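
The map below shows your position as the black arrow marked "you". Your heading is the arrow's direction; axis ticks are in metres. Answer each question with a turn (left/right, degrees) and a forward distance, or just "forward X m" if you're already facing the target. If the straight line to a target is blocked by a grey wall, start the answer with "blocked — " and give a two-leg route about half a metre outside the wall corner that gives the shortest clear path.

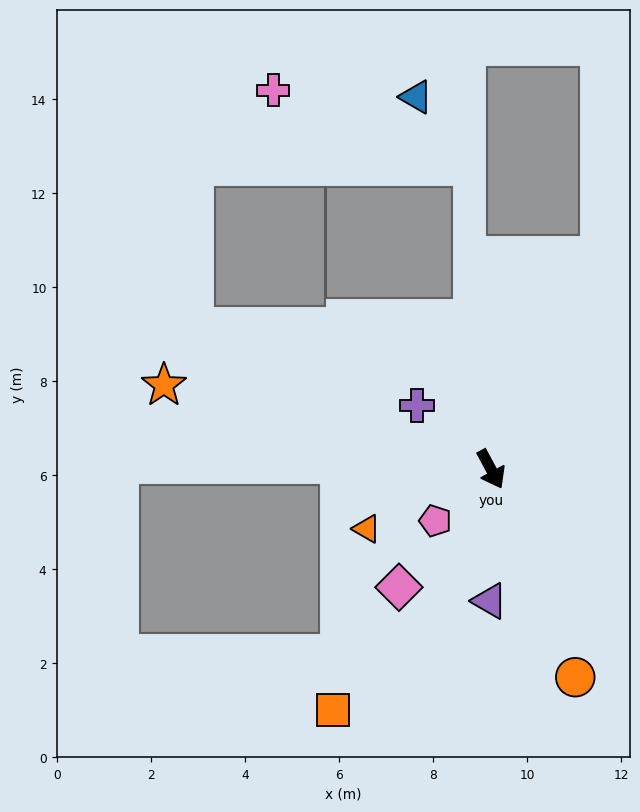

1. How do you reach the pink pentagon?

turn right 75°, forward 1.6 m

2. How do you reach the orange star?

turn right 133°, forward 7.2 m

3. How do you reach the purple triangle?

turn right 29°, forward 2.8 m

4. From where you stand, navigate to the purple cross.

turn right 159°, forward 2.1 m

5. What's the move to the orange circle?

turn right 6°, forward 4.8 m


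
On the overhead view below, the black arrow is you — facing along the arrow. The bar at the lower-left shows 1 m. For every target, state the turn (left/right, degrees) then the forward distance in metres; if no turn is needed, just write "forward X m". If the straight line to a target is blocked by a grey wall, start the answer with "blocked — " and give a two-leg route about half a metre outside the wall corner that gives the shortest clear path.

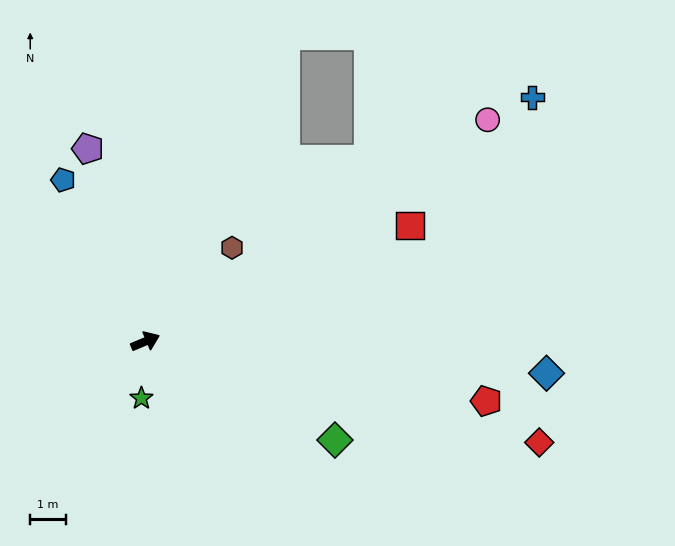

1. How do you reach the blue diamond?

turn right 27°, forward 11.3 m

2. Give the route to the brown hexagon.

turn left 24°, forward 3.6 m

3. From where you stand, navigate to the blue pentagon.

turn left 94°, forward 5.1 m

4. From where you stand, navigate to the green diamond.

turn right 50°, forward 6.0 m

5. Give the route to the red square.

forward 8.1 m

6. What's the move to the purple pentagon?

turn left 84°, forward 5.7 m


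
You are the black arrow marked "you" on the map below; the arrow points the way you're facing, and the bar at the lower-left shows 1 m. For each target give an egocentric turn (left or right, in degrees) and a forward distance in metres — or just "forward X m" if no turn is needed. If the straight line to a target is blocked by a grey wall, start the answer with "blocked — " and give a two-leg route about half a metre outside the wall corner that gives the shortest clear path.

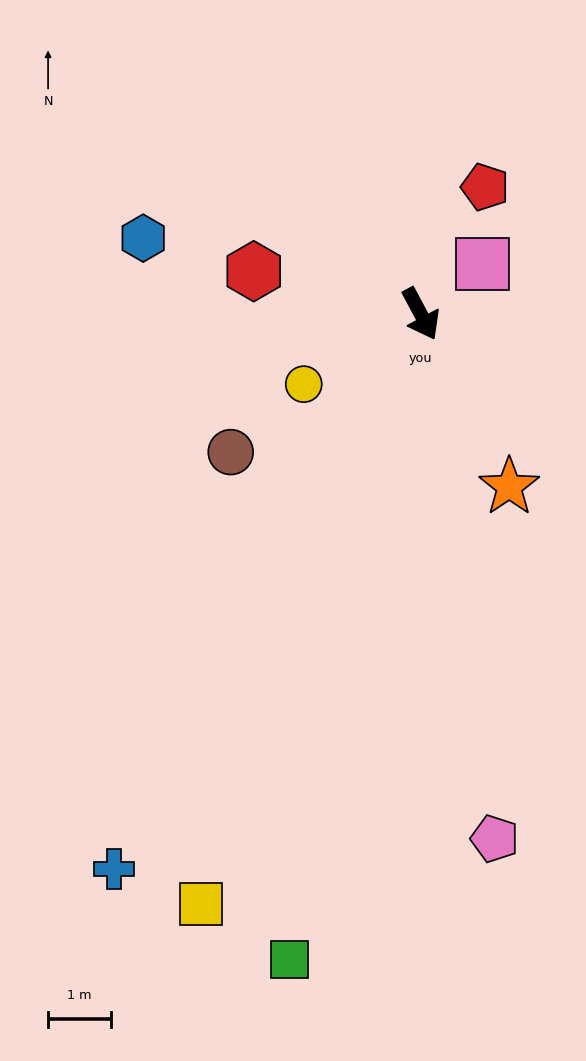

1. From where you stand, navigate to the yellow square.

turn right 49°, forward 10.0 m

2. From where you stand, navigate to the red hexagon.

turn right 132°, forward 2.7 m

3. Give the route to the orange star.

forward 3.1 m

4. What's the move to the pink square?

turn left 101°, forward 1.3 m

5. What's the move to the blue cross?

turn right 57°, forward 10.1 m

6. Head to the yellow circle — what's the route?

turn right 87°, forward 2.2 m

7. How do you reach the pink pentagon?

turn right 20°, forward 8.4 m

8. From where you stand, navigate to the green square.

turn right 40°, forward 10.5 m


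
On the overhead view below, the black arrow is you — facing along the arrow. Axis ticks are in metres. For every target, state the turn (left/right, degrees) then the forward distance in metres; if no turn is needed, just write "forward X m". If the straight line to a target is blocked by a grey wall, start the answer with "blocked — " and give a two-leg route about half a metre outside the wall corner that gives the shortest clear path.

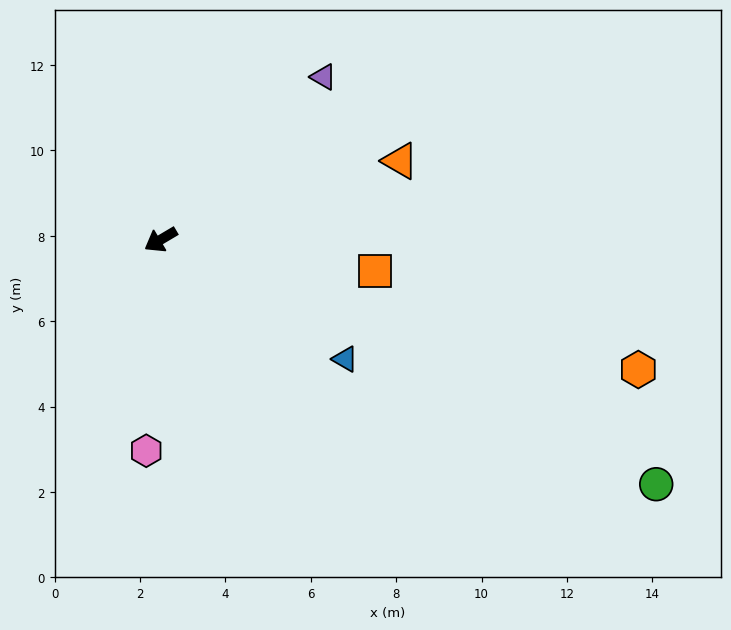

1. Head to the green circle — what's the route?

turn left 123°, forward 12.9 m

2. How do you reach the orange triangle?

turn left 168°, forward 5.9 m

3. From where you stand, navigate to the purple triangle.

turn right 166°, forward 5.4 m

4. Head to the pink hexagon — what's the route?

turn left 55°, forward 5.0 m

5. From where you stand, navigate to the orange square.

turn left 141°, forward 5.1 m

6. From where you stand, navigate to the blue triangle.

turn left 116°, forward 5.1 m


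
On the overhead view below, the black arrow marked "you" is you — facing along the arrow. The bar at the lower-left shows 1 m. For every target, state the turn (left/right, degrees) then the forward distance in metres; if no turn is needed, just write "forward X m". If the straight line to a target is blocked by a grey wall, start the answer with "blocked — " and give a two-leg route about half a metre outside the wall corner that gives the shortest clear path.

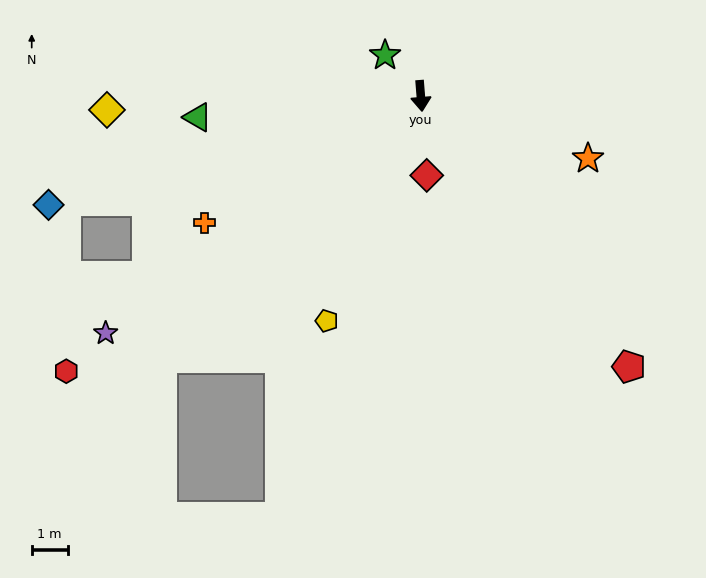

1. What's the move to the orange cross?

turn right 64°, forward 7.0 m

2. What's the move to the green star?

turn right 143°, forward 1.5 m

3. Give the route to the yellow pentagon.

turn right 27°, forward 6.8 m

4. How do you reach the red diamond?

forward 2.2 m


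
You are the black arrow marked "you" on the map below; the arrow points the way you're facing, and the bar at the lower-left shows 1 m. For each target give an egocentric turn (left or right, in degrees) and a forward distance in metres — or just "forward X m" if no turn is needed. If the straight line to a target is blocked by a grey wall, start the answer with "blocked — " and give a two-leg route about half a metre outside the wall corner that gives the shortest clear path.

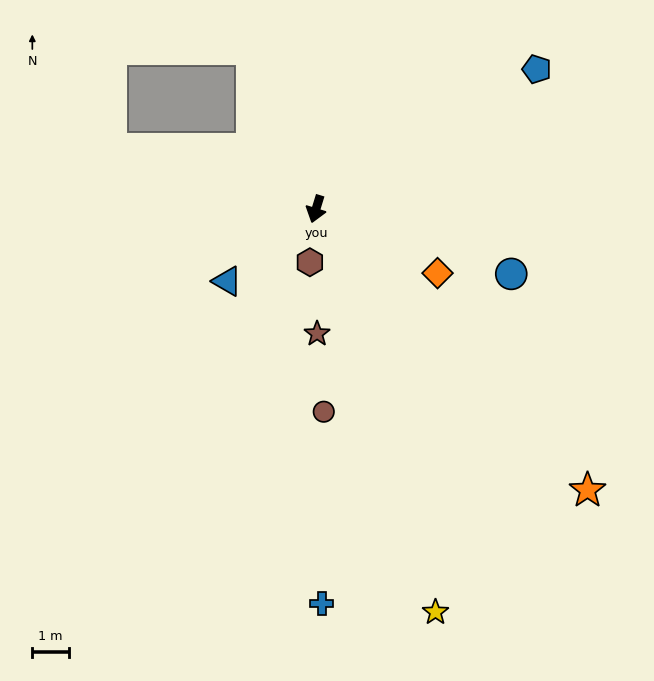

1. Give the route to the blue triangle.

turn right 34°, forward 3.1 m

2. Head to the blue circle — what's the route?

turn left 89°, forward 5.6 m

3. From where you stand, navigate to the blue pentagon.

turn left 139°, forward 7.1 m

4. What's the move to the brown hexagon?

turn left 11°, forward 1.5 m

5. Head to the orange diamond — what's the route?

turn left 79°, forward 3.7 m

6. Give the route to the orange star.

turn left 61°, forward 10.6 m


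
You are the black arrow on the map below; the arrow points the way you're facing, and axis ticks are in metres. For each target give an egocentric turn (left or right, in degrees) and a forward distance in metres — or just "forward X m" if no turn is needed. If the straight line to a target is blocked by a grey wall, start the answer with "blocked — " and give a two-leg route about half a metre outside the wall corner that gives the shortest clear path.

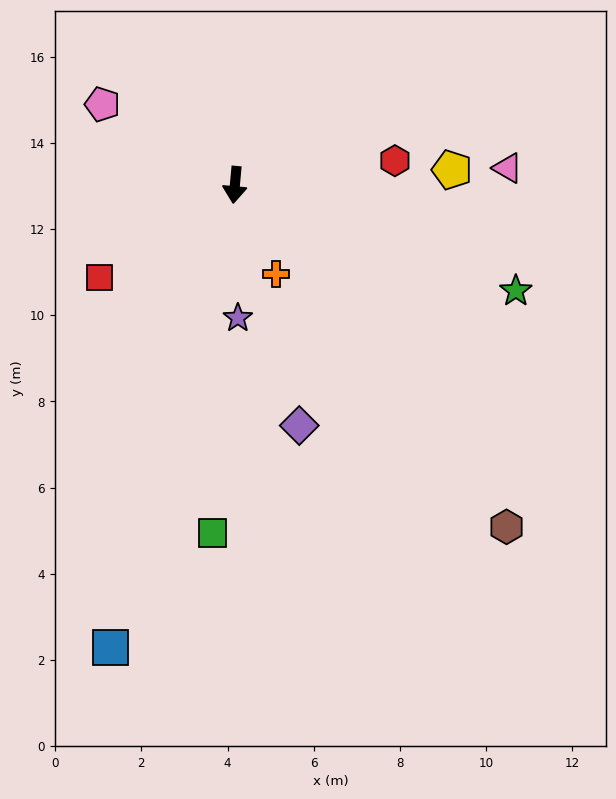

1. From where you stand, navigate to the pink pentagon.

turn right 116°, forward 3.6 m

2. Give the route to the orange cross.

turn left 30°, forward 2.3 m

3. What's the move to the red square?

turn right 50°, forward 3.8 m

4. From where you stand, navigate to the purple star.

turn left 6°, forward 3.1 m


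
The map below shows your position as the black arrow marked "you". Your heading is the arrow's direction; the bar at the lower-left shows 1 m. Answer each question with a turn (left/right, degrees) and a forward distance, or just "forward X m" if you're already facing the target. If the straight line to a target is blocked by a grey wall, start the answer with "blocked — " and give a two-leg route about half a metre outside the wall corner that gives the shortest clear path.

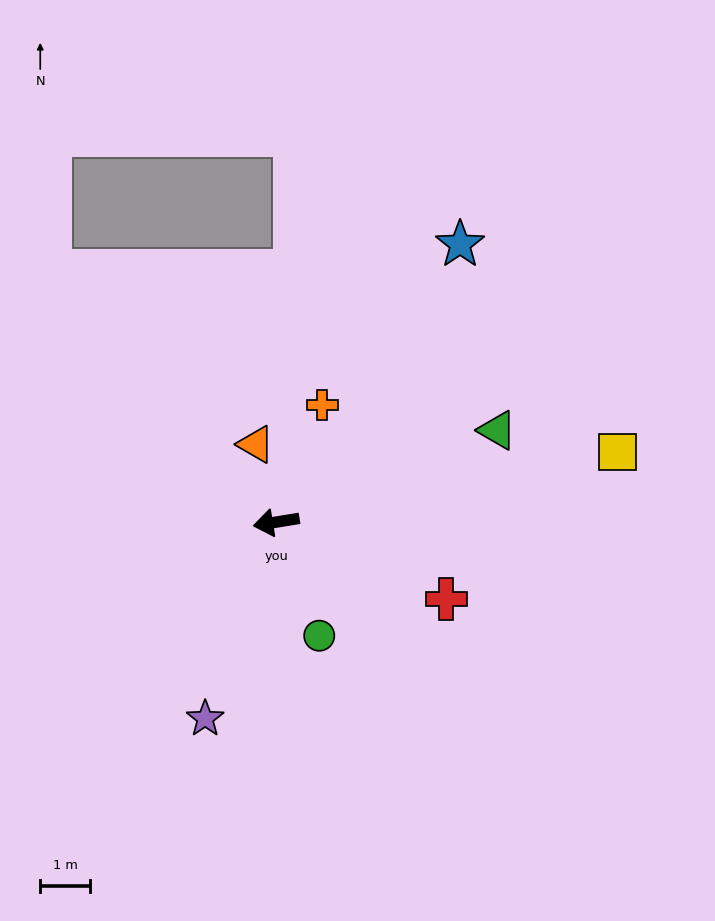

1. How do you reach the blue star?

turn right 133°, forward 6.7 m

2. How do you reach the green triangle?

turn right 167°, forward 4.8 m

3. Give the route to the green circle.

turn left 102°, forward 2.4 m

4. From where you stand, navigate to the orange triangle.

turn right 85°, forward 1.6 m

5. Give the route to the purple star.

turn left 61°, forward 4.2 m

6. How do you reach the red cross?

turn left 146°, forward 3.7 m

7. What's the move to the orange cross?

turn right 121°, forward 2.5 m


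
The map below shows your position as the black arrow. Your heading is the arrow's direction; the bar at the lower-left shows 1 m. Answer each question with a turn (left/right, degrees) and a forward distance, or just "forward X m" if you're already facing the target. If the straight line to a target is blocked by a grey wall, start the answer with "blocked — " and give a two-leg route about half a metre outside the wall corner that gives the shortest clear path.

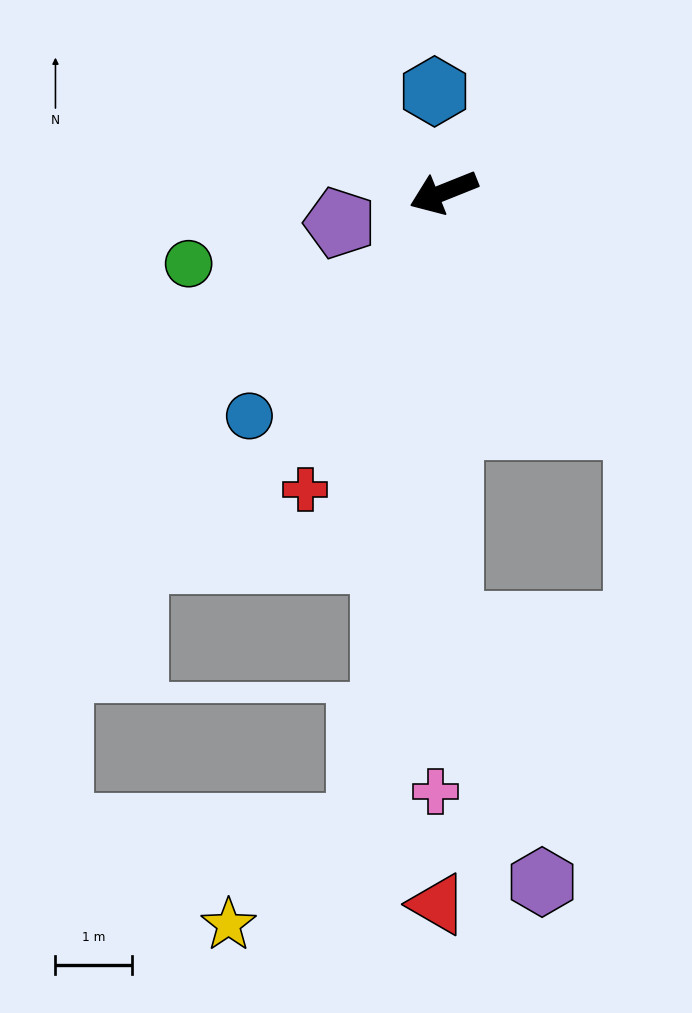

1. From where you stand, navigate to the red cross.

turn left 43°, forward 4.3 m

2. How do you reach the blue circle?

turn left 27°, forward 3.9 m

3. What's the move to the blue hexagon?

turn right 107°, forward 1.3 m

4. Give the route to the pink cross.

turn left 67°, forward 7.9 m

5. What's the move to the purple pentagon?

turn right 5°, forward 1.4 m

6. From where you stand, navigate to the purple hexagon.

blocked — turn left 69°, forward 5.7 m, then turn left 19°, forward 3.6 m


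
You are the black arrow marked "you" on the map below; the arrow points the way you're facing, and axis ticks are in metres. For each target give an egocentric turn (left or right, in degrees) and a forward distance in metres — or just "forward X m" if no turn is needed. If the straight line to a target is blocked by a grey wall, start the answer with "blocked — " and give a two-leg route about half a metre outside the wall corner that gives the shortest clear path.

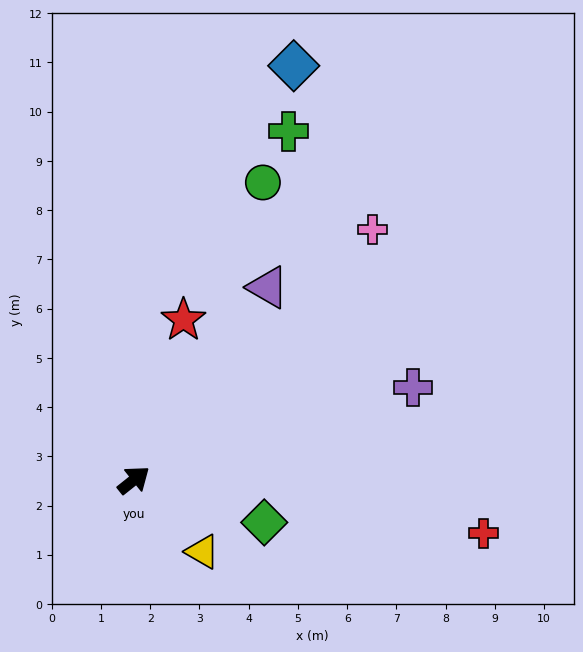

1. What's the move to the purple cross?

turn right 20°, forward 6.0 m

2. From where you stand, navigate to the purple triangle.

turn left 17°, forward 4.8 m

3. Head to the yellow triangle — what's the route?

turn right 85°, forward 2.0 m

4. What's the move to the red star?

turn left 34°, forward 3.4 m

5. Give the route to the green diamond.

turn right 57°, forward 2.8 m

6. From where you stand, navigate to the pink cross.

turn left 8°, forward 7.0 m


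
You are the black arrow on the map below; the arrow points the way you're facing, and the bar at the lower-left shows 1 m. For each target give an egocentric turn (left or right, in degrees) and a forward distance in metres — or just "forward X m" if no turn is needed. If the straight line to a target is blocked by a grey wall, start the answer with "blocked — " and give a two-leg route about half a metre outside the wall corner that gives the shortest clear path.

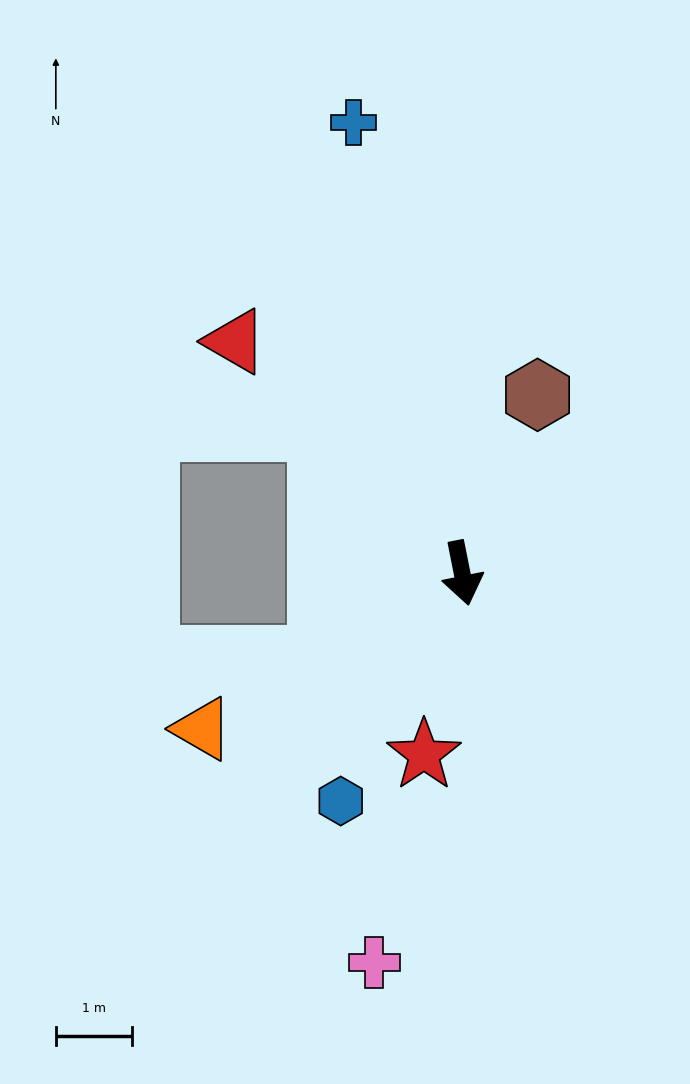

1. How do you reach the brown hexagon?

turn left 146°, forward 2.5 m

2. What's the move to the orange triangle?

turn right 70°, forward 4.0 m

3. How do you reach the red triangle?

turn right 147°, forward 4.2 m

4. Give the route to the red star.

turn right 23°, forward 2.4 m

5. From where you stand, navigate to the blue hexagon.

turn right 39°, forward 3.4 m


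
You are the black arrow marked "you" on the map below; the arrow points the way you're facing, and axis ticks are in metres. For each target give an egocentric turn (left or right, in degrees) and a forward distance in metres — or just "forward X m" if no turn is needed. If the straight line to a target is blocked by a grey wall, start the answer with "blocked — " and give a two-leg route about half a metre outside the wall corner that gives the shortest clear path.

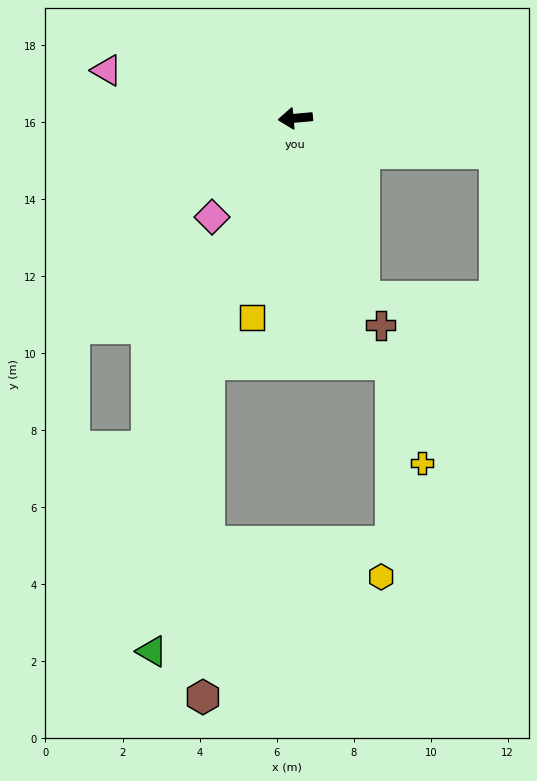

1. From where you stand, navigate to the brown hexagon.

blocked — turn left 65°, forward 6.8 m, then turn left 19°, forward 8.6 m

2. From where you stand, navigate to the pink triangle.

turn right 19°, forward 5.1 m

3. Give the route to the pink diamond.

turn left 45°, forward 3.4 m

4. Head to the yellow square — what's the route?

turn left 73°, forward 5.3 m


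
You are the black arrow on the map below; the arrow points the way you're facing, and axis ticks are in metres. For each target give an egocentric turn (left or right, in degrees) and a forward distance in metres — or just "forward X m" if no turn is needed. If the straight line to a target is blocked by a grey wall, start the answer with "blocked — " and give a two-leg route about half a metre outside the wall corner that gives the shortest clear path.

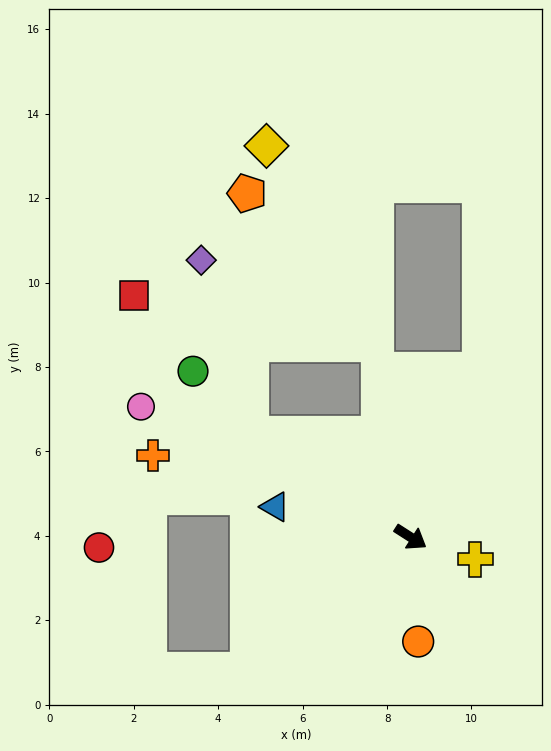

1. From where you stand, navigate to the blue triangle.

turn right 160°, forward 3.3 m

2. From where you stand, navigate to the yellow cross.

turn left 14°, forward 1.6 m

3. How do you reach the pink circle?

turn right 173°, forward 7.1 m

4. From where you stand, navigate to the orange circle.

turn right 53°, forward 2.5 m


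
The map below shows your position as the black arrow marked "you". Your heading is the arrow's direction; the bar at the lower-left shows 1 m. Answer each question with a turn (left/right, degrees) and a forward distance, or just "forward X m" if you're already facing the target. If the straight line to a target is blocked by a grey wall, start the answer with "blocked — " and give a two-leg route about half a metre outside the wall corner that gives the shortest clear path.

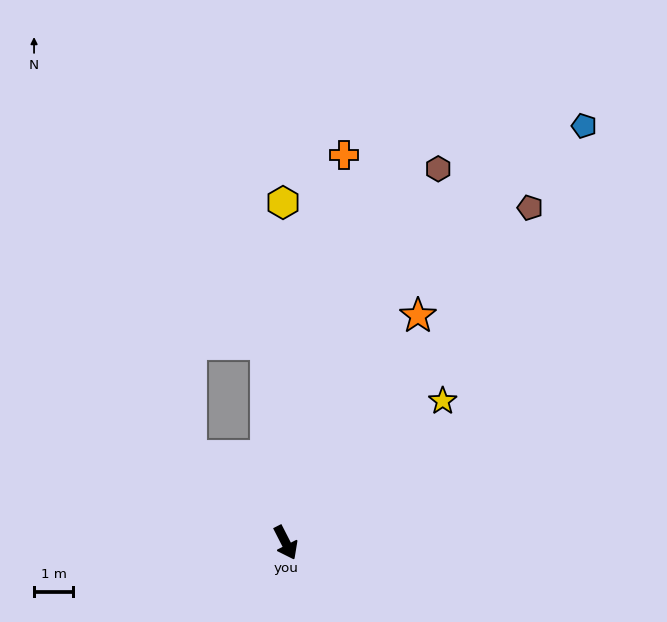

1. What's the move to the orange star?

turn left 123°, forward 6.8 m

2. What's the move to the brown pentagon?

turn left 117°, forward 10.7 m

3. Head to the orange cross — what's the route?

turn left 144°, forward 10.1 m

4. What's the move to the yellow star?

turn left 105°, forward 5.5 m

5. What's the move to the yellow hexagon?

turn left 153°, forward 8.8 m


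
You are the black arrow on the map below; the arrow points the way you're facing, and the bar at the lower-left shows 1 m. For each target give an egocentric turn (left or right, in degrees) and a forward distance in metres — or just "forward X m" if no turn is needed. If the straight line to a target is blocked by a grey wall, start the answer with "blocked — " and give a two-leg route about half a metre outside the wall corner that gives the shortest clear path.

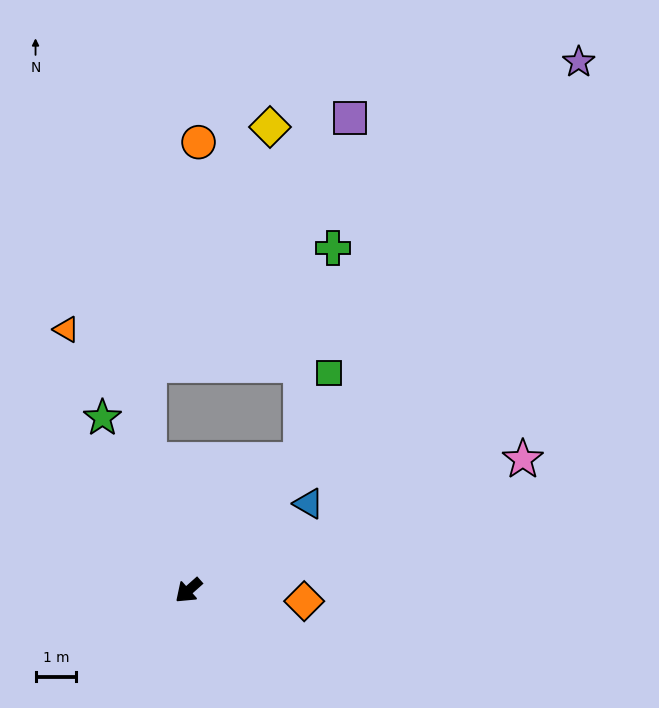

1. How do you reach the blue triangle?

turn left 174°, forward 3.6 m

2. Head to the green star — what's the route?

turn right 105°, forward 4.7 m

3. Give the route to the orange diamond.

turn left 133°, forward 2.8 m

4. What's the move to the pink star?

turn left 160°, forward 8.8 m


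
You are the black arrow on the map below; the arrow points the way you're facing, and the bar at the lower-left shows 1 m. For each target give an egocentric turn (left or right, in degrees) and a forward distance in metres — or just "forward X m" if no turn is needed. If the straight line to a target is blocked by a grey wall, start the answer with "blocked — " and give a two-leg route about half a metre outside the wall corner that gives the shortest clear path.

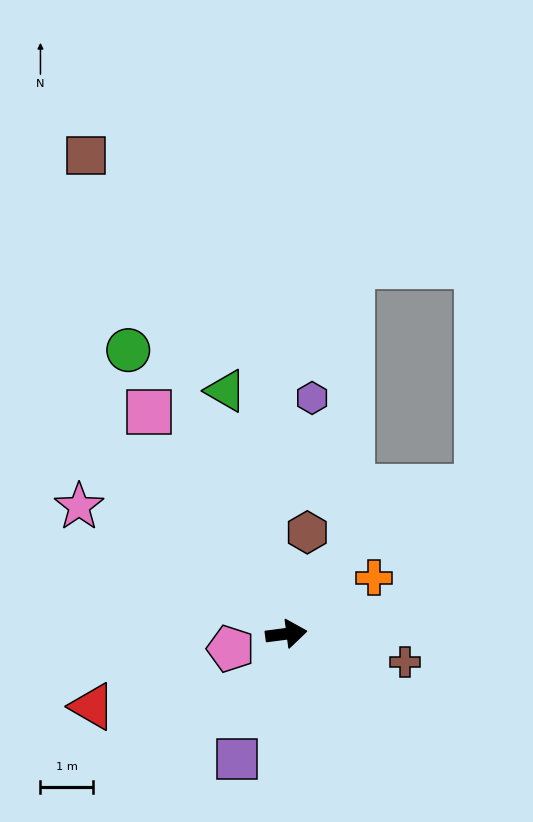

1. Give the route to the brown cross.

turn right 21°, forward 2.3 m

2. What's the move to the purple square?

turn right 119°, forward 2.6 m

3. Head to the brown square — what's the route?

turn left 105°, forward 9.9 m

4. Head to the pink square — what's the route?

turn left 114°, forward 5.0 m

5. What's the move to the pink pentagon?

turn right 172°, forward 1.1 m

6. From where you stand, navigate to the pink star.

turn left 141°, forward 4.7 m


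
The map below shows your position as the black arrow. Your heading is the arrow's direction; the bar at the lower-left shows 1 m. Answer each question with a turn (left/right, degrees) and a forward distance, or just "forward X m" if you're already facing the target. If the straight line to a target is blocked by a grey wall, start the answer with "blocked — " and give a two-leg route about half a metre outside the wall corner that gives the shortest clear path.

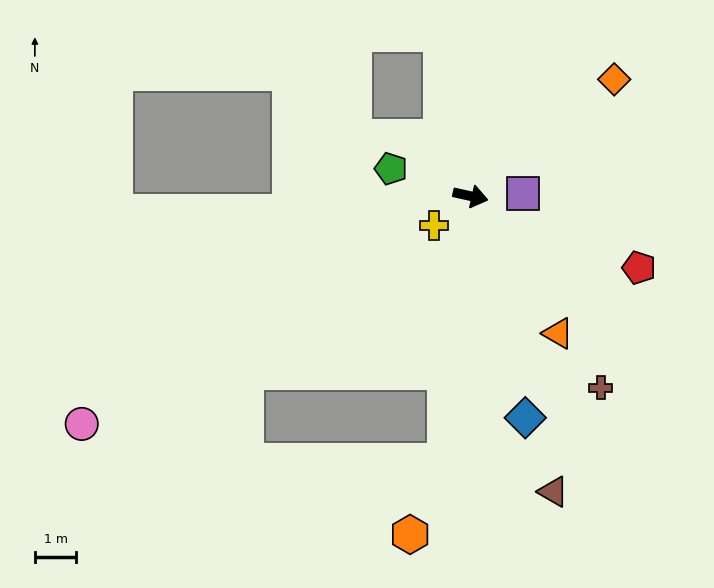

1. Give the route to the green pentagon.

turn left 174°, forward 2.0 m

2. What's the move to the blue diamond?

turn right 64°, forward 5.5 m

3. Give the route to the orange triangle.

turn right 45°, forward 3.9 m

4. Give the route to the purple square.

turn left 15°, forward 1.3 m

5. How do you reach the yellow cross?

turn right 129°, forward 1.1 m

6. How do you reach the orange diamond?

turn left 52°, forward 4.5 m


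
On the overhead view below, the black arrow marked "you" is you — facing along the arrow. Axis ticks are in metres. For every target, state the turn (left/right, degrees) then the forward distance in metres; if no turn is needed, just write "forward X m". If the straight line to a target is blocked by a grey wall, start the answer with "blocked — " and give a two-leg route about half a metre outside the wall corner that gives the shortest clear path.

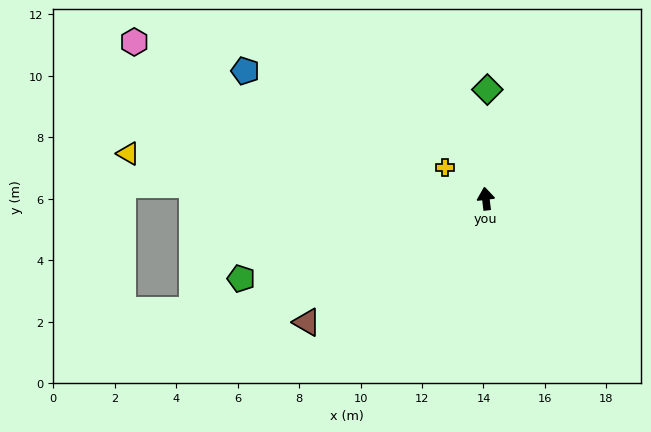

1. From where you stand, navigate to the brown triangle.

turn left 118°, forward 7.1 m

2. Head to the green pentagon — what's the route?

turn left 101°, forward 8.4 m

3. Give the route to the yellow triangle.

turn left 76°, forward 11.7 m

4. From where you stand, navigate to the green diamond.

turn right 8°, forward 3.6 m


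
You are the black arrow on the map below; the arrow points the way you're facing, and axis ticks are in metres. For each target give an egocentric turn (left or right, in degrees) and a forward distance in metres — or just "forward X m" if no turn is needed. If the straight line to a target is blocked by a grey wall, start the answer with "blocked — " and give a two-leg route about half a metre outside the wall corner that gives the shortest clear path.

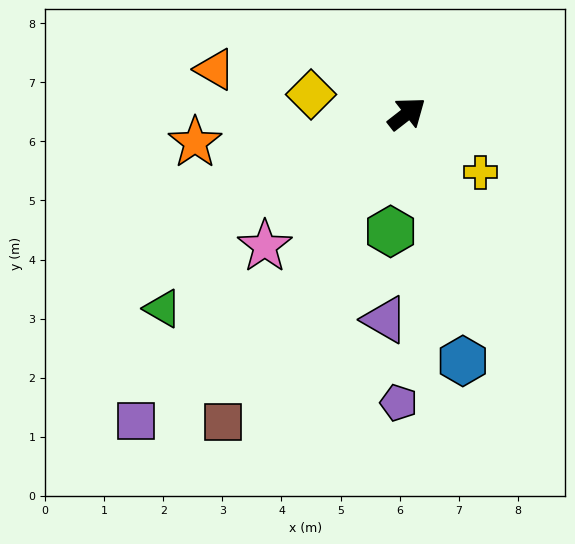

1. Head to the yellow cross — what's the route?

turn right 76°, forward 1.6 m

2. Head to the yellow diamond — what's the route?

turn left 131°, forward 1.7 m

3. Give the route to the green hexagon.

turn right 136°, forward 2.0 m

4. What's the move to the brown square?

turn right 159°, forward 6.1 m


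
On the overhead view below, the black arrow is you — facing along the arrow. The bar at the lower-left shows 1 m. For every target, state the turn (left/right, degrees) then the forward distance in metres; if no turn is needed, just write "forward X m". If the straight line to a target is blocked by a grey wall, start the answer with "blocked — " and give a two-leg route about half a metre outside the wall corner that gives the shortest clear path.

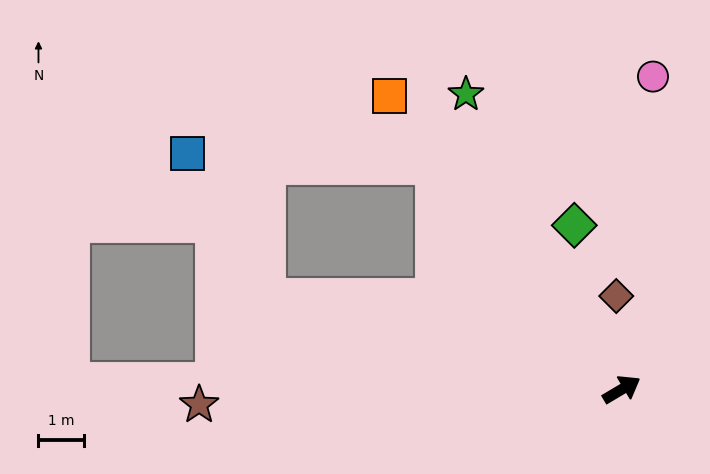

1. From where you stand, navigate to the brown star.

turn left 151°, forward 9.2 m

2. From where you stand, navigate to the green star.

turn left 87°, forward 7.3 m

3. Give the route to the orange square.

turn left 98°, forward 8.1 m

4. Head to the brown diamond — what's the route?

turn left 63°, forward 2.0 m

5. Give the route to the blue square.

blocked — turn left 135°, forward 8.0 m, then turn right 47°, forward 3.6 m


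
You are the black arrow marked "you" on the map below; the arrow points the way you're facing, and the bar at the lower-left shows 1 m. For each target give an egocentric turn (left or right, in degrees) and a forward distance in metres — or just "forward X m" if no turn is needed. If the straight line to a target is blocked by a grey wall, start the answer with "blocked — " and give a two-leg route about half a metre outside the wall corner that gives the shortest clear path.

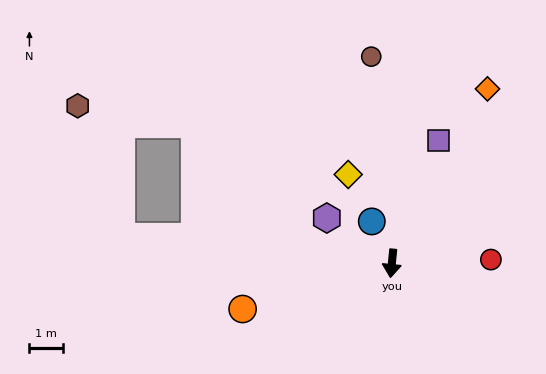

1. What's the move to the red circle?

turn left 98°, forward 2.9 m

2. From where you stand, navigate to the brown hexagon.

blocked — turn right 90°, forward 8.0 m, then turn right 66°, forward 4.1 m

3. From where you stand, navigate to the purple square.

turn left 165°, forward 3.9 m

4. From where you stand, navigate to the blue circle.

turn right 149°, forward 1.4 m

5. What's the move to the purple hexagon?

turn right 119°, forward 2.3 m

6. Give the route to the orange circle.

turn right 67°, forward 4.6 m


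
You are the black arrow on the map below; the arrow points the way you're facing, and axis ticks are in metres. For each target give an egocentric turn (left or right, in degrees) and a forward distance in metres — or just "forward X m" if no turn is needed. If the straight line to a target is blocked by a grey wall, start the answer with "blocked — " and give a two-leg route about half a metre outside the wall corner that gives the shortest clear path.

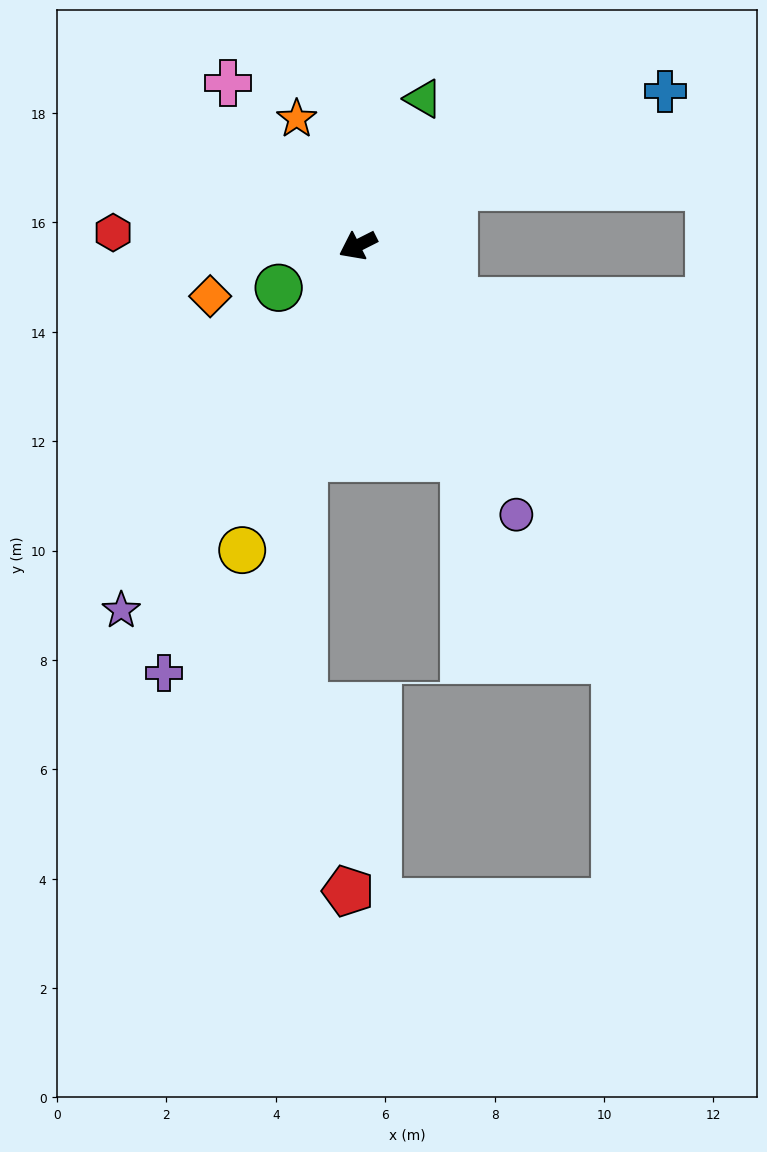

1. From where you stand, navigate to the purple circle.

turn left 94°, forward 5.7 m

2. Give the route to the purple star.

turn left 30°, forward 8.0 m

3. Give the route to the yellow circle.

turn left 42°, forward 6.0 m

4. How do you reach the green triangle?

turn right 141°, forward 2.9 m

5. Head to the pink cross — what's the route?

turn right 78°, forward 3.8 m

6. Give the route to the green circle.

forward 1.6 m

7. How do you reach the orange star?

turn right 91°, forward 2.6 m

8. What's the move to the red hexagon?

turn right 30°, forward 4.5 m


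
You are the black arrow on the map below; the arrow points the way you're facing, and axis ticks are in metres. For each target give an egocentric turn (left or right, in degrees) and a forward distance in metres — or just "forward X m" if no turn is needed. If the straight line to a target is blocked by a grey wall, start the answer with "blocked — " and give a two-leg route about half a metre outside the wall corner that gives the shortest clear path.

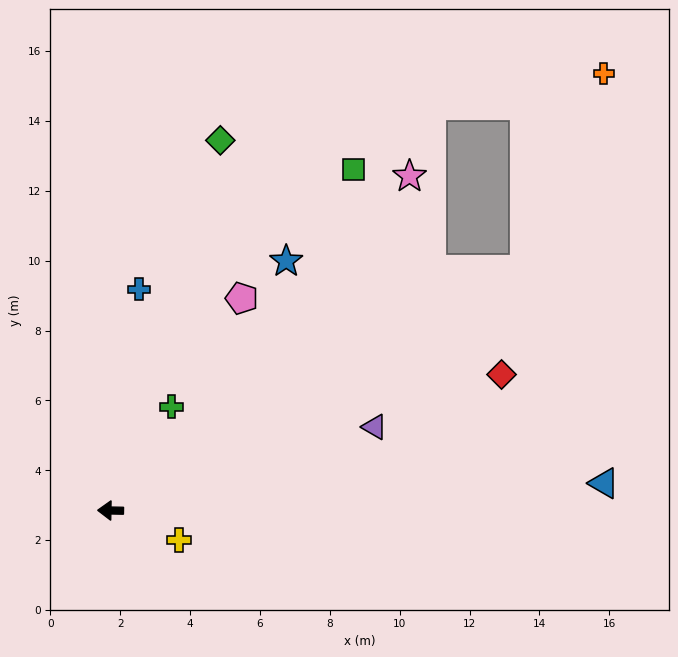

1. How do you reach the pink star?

turn right 131°, forward 12.8 m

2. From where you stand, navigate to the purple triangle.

turn right 161°, forward 7.9 m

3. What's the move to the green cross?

turn right 119°, forward 3.4 m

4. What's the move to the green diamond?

turn right 105°, forward 11.1 m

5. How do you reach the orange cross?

blocked — turn right 149°, forward 13.7 m, then turn left 38°, forward 6.0 m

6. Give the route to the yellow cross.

turn left 158°, forward 2.1 m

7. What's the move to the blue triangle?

turn right 176°, forward 14.1 m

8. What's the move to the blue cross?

turn right 96°, forward 6.4 m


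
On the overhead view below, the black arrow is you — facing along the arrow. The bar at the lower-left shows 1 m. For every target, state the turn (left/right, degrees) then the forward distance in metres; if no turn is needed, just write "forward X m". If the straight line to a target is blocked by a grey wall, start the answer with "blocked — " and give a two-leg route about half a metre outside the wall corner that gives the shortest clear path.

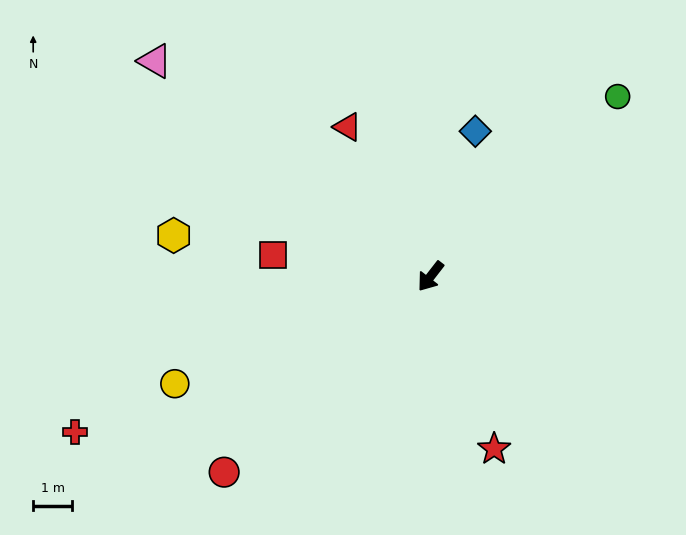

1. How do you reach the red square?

turn right 60°, forward 4.1 m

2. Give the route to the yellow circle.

turn right 29°, forward 7.2 m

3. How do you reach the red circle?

turn right 9°, forward 7.4 m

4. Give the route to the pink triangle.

turn right 90°, forward 9.0 m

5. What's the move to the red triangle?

turn right 113°, forward 4.4 m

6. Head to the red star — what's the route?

turn left 58°, forward 4.8 m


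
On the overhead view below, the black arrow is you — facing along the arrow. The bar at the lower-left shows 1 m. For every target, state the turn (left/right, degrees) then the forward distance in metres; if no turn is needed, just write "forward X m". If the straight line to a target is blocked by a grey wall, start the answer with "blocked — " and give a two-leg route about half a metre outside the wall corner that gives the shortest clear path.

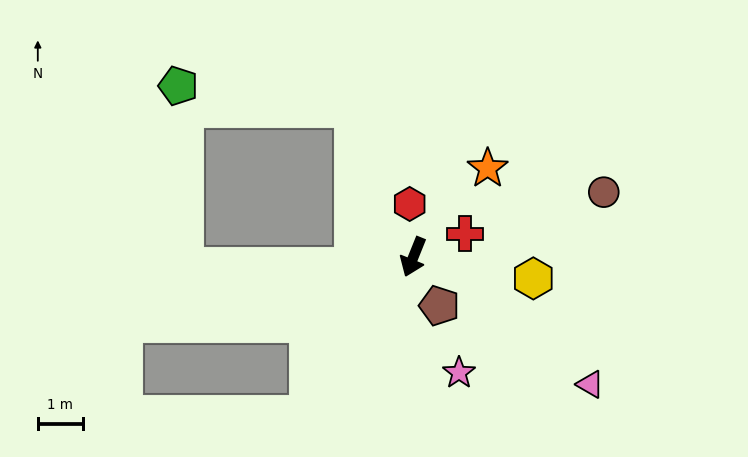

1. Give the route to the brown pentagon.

turn left 50°, forward 1.2 m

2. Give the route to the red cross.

turn left 136°, forward 1.3 m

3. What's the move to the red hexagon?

turn right 154°, forward 1.2 m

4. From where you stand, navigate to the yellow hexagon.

turn left 102°, forward 2.7 m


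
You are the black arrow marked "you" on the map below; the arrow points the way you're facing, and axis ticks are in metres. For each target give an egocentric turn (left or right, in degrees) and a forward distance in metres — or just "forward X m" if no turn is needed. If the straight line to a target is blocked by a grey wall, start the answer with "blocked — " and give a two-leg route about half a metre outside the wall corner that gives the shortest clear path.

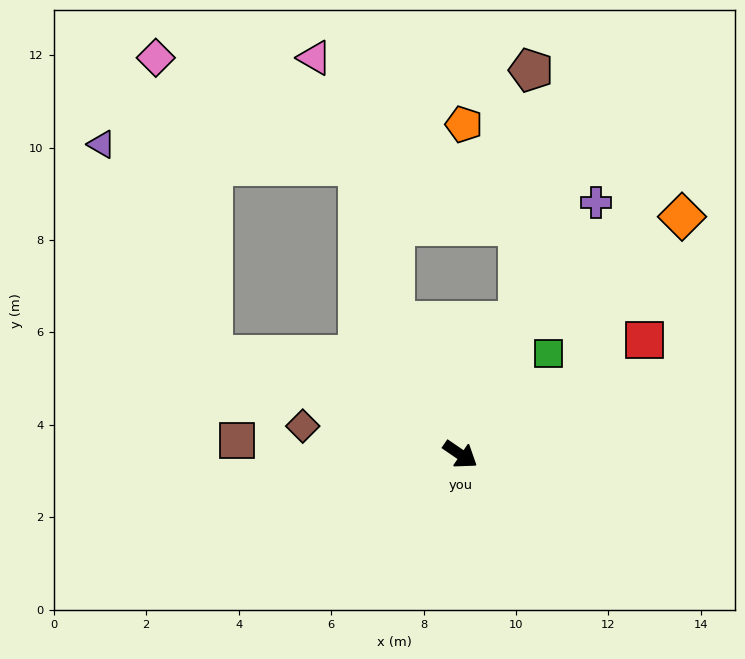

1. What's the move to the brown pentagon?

blocked — turn left 101°, forward 3.1 m, then turn left 20°, forward 5.4 m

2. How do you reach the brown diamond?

turn right 156°, forward 3.5 m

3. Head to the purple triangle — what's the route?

blocked — turn right 168°, forward 5.8 m, then turn right 40°, forward 5.2 m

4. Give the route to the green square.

turn left 83°, forward 2.9 m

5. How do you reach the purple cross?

turn left 96°, forward 6.2 m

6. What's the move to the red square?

turn left 66°, forward 4.7 m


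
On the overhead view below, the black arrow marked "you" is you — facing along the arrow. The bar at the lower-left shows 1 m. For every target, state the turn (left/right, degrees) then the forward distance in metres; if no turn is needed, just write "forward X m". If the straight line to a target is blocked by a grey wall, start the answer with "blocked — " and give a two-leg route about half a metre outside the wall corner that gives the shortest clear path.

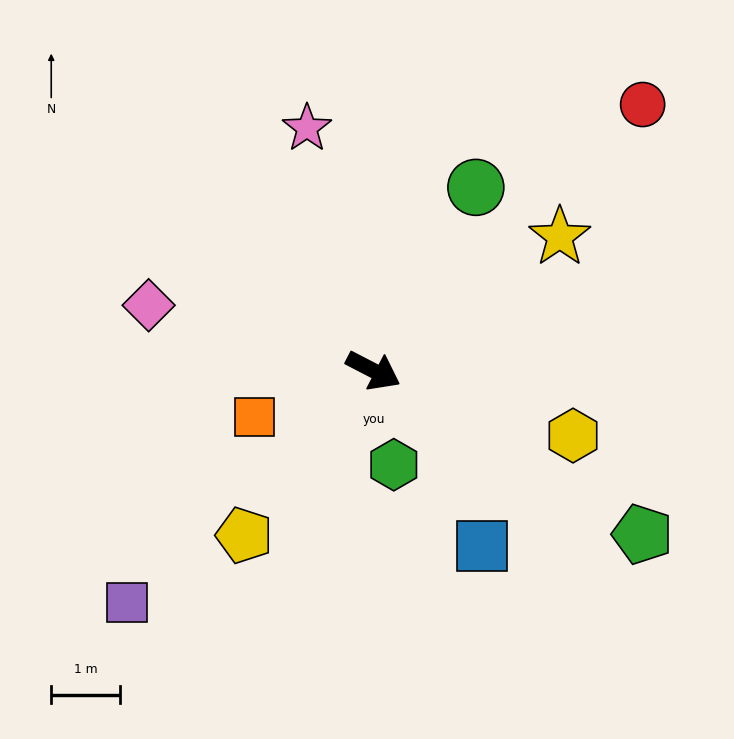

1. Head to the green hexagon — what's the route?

turn right 50°, forward 1.4 m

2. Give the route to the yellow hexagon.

turn left 9°, forward 3.0 m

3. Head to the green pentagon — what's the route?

turn right 4°, forward 4.6 m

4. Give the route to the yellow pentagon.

turn right 101°, forward 3.0 m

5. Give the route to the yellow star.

turn left 63°, forward 3.3 m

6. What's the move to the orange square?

turn right 131°, forward 1.9 m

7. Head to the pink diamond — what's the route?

turn right 169°, forward 3.4 m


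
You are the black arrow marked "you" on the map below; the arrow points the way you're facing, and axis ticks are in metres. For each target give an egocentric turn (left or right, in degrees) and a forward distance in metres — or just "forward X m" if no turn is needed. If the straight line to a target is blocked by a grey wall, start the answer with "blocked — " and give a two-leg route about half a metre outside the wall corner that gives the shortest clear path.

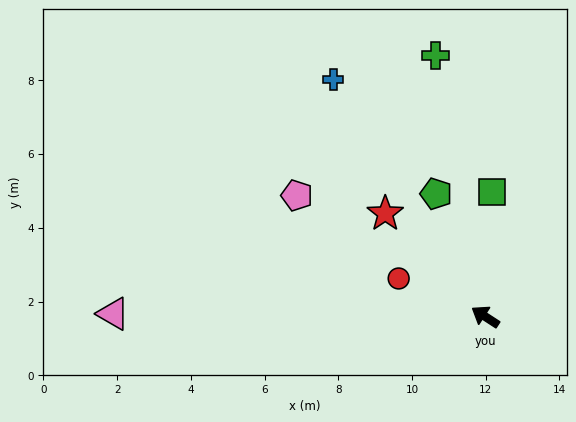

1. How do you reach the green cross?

turn right 46°, forward 7.2 m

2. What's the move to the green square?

turn right 60°, forward 3.4 m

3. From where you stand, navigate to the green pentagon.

turn right 35°, forward 3.6 m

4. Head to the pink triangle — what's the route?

turn left 33°, forward 10.1 m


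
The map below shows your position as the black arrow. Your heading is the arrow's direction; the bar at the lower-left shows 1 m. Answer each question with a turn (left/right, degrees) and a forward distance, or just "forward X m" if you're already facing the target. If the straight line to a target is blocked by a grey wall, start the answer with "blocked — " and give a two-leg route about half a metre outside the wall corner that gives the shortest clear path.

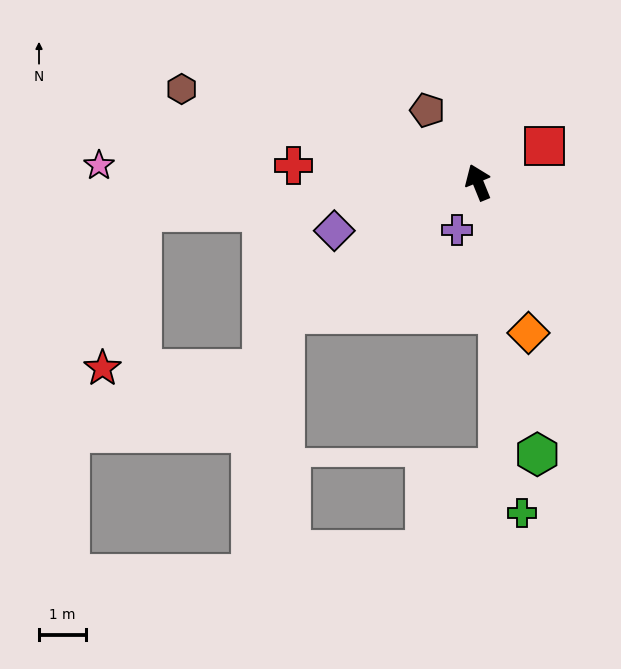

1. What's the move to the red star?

blocked — turn left 73°, forward 7.2 m, then turn left 71°, forward 3.4 m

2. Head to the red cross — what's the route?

turn left 63°, forward 4.0 m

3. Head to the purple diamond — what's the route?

turn left 86°, forward 3.2 m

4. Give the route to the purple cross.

turn left 134°, forward 1.1 m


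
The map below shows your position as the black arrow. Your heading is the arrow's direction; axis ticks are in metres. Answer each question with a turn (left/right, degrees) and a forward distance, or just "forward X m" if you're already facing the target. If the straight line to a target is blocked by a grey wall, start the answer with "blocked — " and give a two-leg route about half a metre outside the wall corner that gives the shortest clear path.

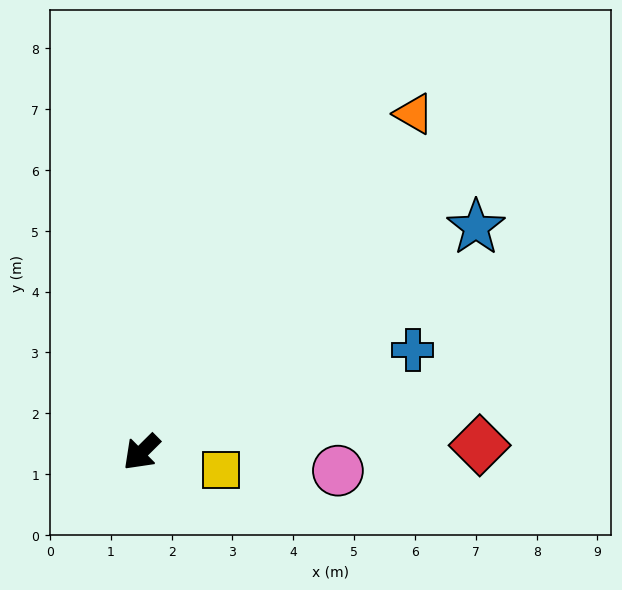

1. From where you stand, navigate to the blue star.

turn left 169°, forward 6.6 m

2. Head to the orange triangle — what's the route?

turn right 174°, forward 7.1 m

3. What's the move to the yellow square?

turn left 123°, forward 1.3 m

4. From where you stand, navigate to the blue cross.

turn left 156°, forward 4.8 m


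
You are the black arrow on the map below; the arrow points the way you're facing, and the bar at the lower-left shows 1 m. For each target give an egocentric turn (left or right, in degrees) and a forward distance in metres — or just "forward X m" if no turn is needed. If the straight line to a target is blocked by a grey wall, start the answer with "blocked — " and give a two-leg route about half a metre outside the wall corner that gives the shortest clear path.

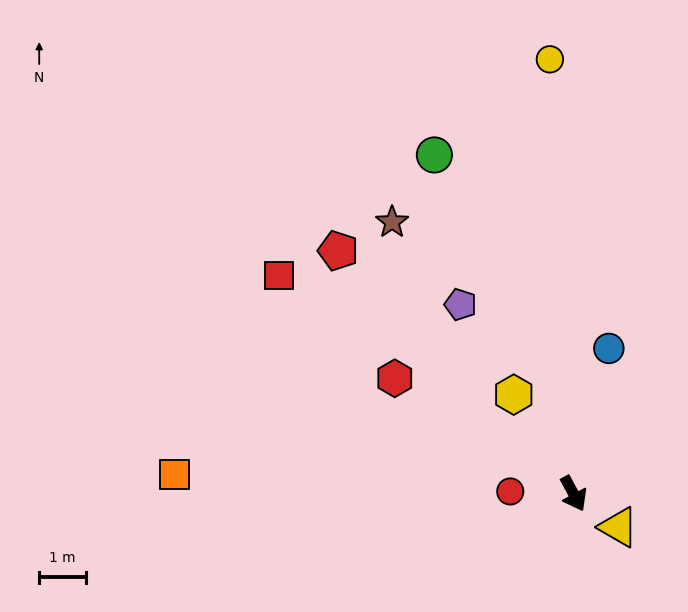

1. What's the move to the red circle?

turn right 120°, forward 1.3 m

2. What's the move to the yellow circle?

turn left 155°, forward 9.3 m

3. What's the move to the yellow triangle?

turn left 25°, forward 1.2 m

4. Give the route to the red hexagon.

turn right 151°, forward 4.5 m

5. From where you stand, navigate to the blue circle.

turn left 138°, forward 3.2 m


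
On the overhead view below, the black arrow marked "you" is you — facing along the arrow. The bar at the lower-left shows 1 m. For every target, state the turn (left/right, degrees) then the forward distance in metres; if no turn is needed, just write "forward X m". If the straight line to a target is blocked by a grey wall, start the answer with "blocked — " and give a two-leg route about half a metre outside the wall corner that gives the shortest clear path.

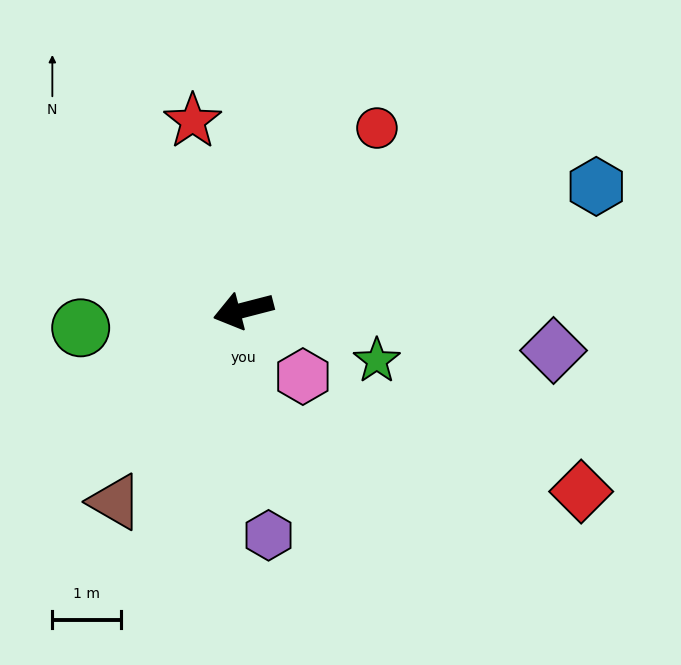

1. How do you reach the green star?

turn left 145°, forward 2.1 m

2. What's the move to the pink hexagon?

turn left 117°, forward 1.3 m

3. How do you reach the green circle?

turn right 8°, forward 2.4 m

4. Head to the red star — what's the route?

turn right 89°, forward 2.9 m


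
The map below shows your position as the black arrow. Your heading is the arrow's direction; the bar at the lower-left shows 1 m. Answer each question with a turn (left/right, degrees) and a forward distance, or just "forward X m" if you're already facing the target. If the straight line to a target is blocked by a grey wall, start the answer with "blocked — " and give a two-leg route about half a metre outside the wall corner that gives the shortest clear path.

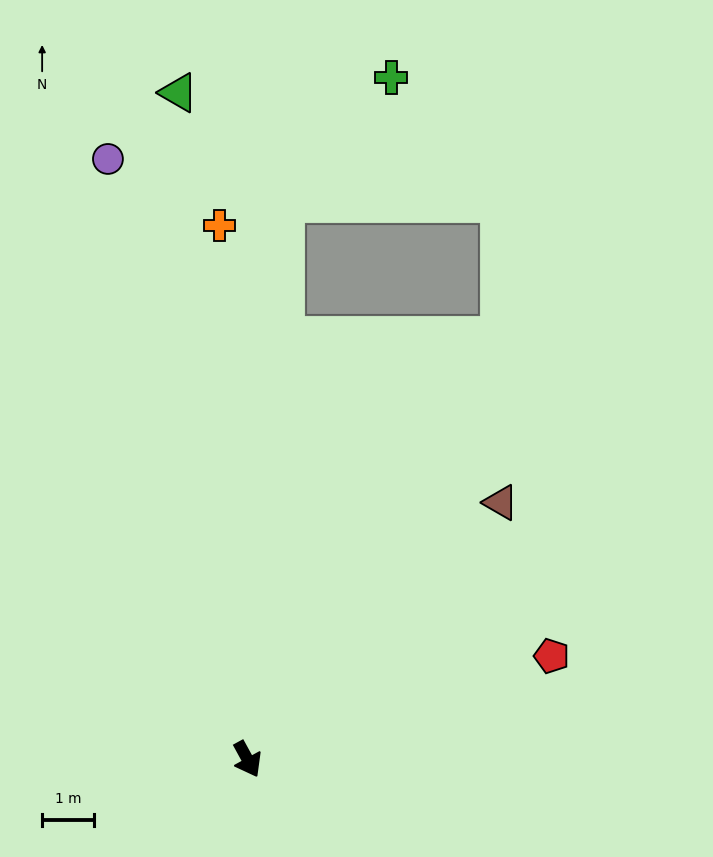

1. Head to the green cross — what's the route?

blocked — turn left 148°, forward 10.8 m, then turn right 38°, forward 3.2 m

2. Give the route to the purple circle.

turn left 164°, forward 11.9 m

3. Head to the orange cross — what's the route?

turn left 154°, forward 10.3 m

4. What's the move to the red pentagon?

turn left 80°, forward 6.2 m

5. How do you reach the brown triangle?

turn left 107°, forward 7.0 m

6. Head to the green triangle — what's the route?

turn left 157°, forward 12.9 m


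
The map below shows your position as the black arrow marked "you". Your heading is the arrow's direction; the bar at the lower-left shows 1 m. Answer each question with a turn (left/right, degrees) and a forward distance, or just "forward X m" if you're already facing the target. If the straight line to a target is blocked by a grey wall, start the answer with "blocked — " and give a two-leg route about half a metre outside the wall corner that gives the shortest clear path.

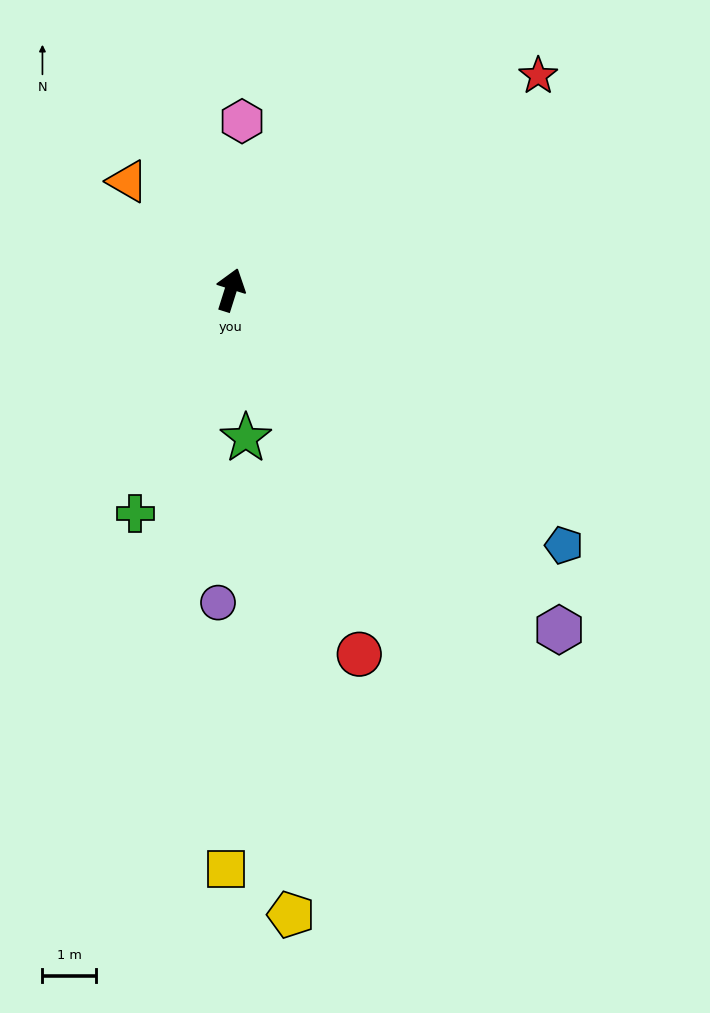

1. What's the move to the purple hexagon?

turn right 118°, forward 8.8 m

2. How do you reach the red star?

turn right 38°, forward 7.0 m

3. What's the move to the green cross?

turn left 174°, forward 4.5 m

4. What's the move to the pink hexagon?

turn left 14°, forward 3.2 m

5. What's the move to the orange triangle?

turn left 61°, forward 2.8 m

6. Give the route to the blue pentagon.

turn right 110°, forward 7.8 m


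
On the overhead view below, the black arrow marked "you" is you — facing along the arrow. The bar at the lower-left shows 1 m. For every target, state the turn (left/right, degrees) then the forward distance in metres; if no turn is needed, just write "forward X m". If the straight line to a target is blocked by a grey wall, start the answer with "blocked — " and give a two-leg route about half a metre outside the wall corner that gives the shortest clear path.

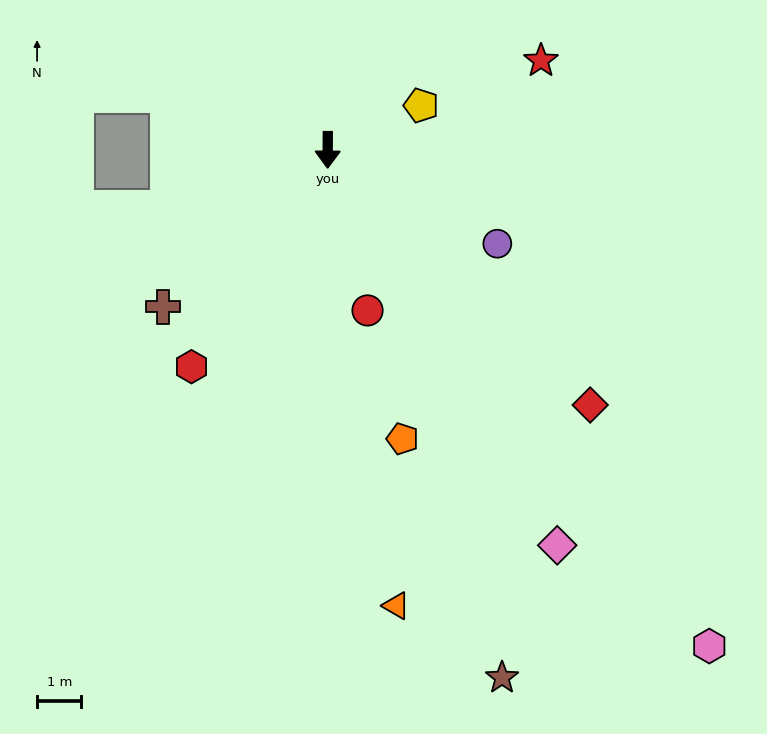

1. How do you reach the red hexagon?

turn right 32°, forward 5.8 m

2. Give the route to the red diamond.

turn left 46°, forward 8.3 m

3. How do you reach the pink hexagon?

turn left 38°, forward 14.1 m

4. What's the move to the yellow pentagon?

turn left 116°, forward 2.3 m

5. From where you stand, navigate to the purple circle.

turn left 61°, forward 4.4 m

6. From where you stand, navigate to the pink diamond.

turn left 30°, forward 10.3 m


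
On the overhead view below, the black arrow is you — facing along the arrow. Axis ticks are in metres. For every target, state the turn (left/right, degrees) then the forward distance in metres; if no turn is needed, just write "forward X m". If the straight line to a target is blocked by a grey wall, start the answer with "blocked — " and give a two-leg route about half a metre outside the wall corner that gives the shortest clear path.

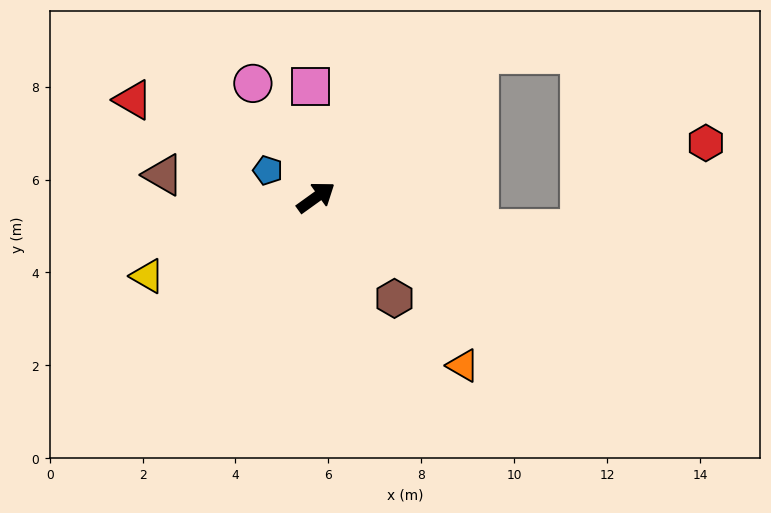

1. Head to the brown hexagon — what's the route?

turn right 88°, forward 2.8 m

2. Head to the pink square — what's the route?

turn left 57°, forward 2.4 m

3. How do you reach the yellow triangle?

turn left 169°, forward 4.0 m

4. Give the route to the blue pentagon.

turn left 115°, forward 1.2 m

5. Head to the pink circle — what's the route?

turn left 83°, forward 2.8 m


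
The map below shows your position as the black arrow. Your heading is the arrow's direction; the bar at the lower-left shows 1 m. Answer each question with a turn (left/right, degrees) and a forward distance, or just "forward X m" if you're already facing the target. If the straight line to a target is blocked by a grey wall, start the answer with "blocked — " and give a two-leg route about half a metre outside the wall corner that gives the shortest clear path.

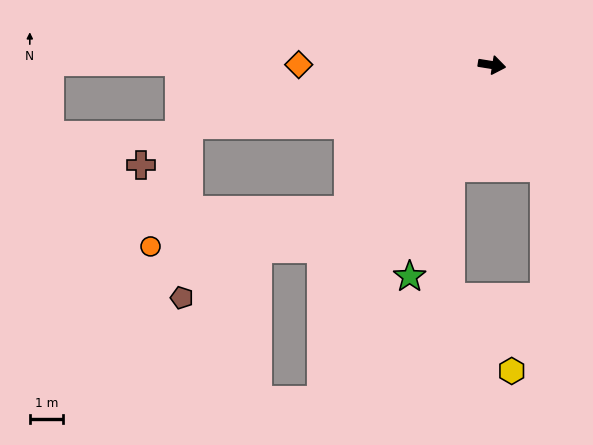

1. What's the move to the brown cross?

blocked — turn right 160°, forward 9.2 m, then turn left 29°, forward 1.9 m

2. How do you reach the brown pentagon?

blocked — turn right 160°, forward 9.2 m, then turn left 77°, forward 5.2 m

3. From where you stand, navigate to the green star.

turn right 102°, forward 6.8 m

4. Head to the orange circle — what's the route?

blocked — turn right 126°, forward 6.1 m, then turn right 35°, forward 6.0 m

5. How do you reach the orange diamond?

turn right 171°, forward 5.8 m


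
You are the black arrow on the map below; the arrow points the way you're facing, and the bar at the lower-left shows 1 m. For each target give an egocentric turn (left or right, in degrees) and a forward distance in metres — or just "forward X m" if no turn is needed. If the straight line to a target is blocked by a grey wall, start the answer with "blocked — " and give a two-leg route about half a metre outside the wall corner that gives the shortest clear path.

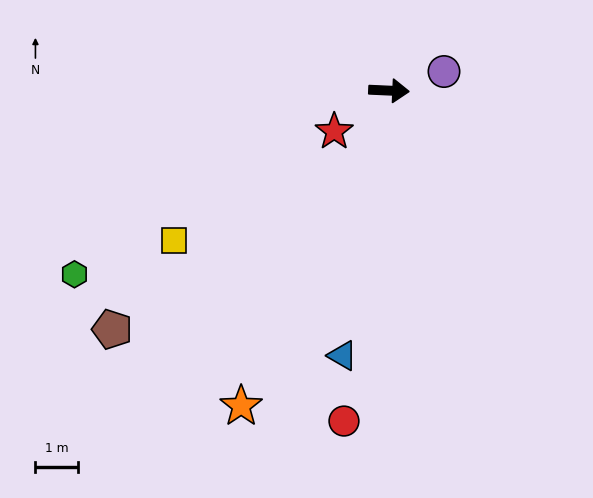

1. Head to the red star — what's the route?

turn right 141°, forward 1.6 m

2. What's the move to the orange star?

turn right 113°, forward 8.1 m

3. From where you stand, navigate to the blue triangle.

turn right 97°, forward 6.3 m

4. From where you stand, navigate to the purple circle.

turn left 22°, forward 1.4 m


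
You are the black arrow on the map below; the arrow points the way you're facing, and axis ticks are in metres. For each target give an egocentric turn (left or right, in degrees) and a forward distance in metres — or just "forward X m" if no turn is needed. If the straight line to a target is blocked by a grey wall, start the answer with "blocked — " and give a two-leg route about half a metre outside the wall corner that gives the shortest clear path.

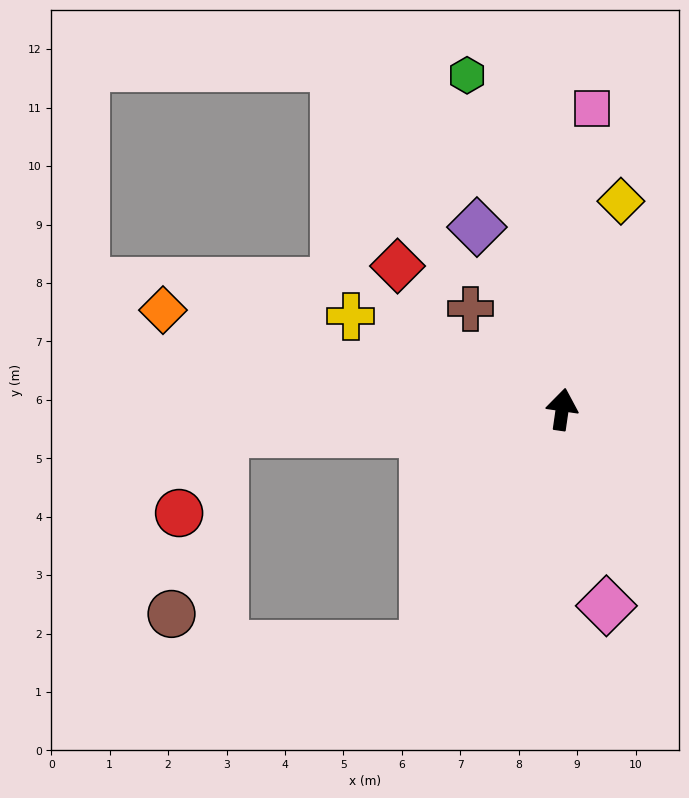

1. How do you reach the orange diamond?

turn left 84°, forward 7.0 m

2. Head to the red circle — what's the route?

blocked — turn left 102°, forward 5.8 m, then turn left 57°, forward 1.6 m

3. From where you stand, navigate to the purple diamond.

turn left 33°, forward 3.4 m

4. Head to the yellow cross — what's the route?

turn left 75°, forward 4.0 m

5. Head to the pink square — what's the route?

turn left 3°, forward 5.2 m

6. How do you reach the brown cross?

turn left 51°, forward 2.3 m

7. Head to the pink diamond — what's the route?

turn right 159°, forward 3.4 m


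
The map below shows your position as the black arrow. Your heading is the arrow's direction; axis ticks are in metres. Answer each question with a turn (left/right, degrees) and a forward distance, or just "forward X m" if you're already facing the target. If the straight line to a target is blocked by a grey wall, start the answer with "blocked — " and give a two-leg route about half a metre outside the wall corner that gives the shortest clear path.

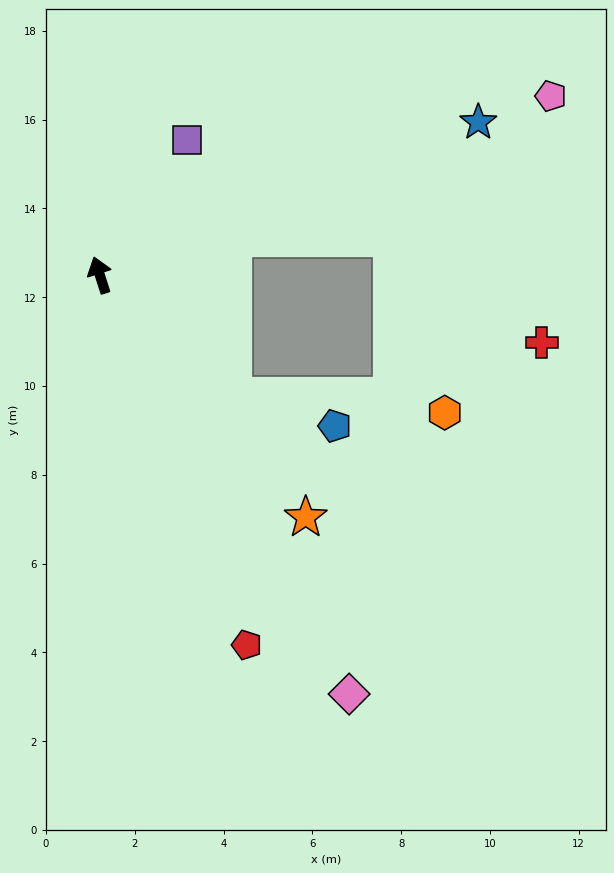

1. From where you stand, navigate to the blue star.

turn right 86°, forward 9.2 m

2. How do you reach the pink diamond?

turn right 167°, forward 11.0 m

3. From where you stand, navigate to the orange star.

turn right 157°, forward 7.2 m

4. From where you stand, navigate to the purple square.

turn right 50°, forward 3.6 m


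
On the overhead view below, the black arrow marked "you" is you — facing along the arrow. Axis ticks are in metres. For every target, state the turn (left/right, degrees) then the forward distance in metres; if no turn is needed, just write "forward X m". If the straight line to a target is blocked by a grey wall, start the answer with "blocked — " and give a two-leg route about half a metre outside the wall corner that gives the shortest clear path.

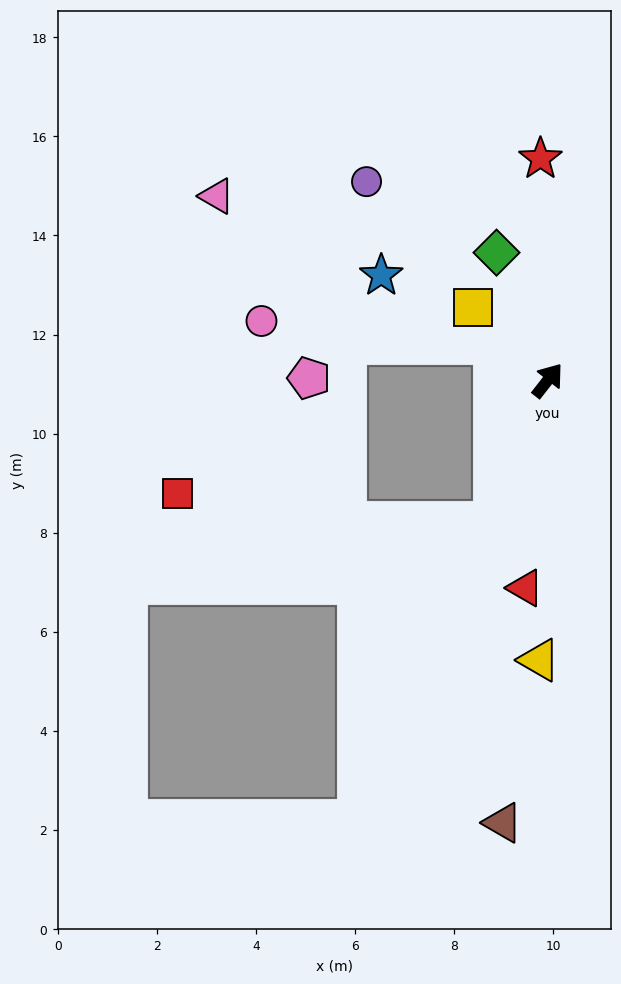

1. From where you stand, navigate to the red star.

turn left 40°, forward 4.5 m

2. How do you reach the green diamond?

turn left 60°, forward 2.8 m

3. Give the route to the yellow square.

turn left 84°, forward 2.1 m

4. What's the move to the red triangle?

turn right 148°, forward 4.2 m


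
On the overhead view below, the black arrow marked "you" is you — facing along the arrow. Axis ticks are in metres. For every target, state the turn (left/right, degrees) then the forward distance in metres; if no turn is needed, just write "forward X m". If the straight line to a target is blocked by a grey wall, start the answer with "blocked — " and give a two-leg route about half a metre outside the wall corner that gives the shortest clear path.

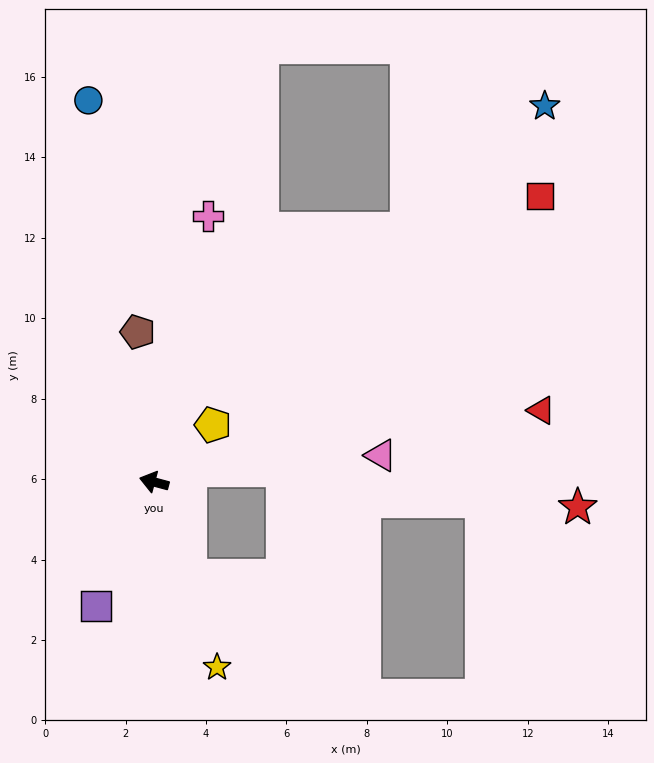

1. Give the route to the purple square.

turn left 80°, forward 3.4 m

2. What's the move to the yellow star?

turn left 124°, forward 4.9 m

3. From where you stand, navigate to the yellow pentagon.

turn right 121°, forward 2.0 m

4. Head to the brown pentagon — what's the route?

turn right 69°, forward 3.8 m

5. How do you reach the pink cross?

turn right 86°, forward 6.7 m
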